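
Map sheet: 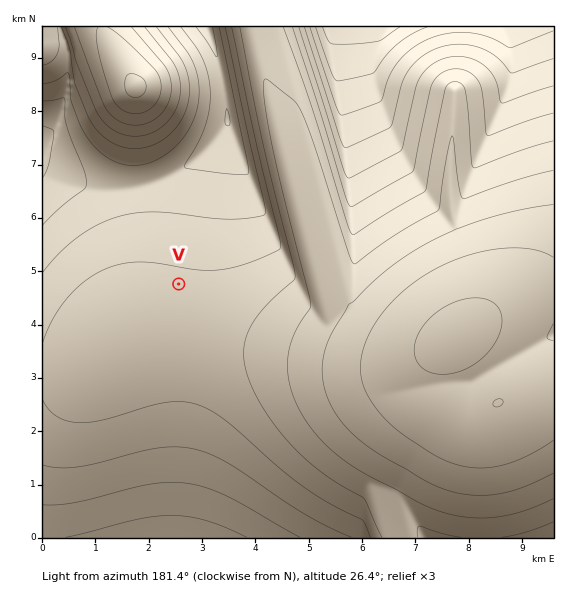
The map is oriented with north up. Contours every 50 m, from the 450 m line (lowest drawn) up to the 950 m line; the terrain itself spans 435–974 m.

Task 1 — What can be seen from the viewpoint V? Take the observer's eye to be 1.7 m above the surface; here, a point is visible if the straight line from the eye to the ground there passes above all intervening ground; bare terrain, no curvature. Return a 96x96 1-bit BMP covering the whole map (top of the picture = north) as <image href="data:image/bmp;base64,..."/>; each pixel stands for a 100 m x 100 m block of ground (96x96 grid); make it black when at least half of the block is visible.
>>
<image width="96" height="96" href="data:image/bmp;base64,Qk2+BAAAAAAAAD4AAAAoAAAAYAAAAGAAAAABAAEAAAAAAIAEAAATCwAAEwsAAAIAAAAAAAAA////AAAAAAD/////////+B//////////////+D//////////////+H//////////////+H//////////////+P//////////////+P//////////////+f//////////////+f/AAH//////////+/4AAAf///////////gAAAH//////////+AAAAD//////////wAAAAD/////////+AAAAAD/////////4AAAAAD/////////gAAAAAD////////+AAAAAAD////////4AAAAAAD////////wAAAAAAD////////AAAAAAAD///////+AAAAAAAD///////8AAAAAAAD///////4AAAAAAAD///////wAAAAAAAD///////gAAAAAAAD///////AAAAAAAAD//////+AAAAAAAAD//////8AAAAAAAAD//////4AAAAAAAAD//////wAAAAAAAAD//////gAAAAAAAAD//////gAAAAAAAAD//////AAAAAAAAAD/////+AAAAAAAAAD/////8AAAAAAAAAD/////8AAAAAAAAAD/////4AAAAAAAAAD/////wAAAAAAAAAD/////wAAAAAAAAAD/////gAAAAAAAAAD/////gAAAAAAAAAD/////AAAAAAAAAAD/////AAAAAAAAAAD////+AAAAAAAAAAD////+AAAAAAAAAAD////8AAAAAAAAAAD////8AAAAAAAAAAD////8AAAAAAAAAAD////8AAAAAAAAAAD////+AAAAAAAAAAD////+AAAAAAAAAAD/////AAAAAAAAAAD/////gAAAAAAAAAD/////wAAAAAAAAAD/////4AAAAAAAAAD/////+AAAAAAAAAD//////AAAAAAAAAD//////gAAAAAAAAD//////gAAAAAAAAD//////wAAAAAAAAD//////4AAAAAAAAD//////4AAAAAAAAD//////4AAAAAAAAD//////4AAAAAAAAD//////wAAAAAAAAD//////wAAAAAAAAD/4P///gAAAAAAAAD+AAf//gAAAAAAAAD8AAD//gAAAAAAAAD8AAA//AAAAAAAAAD4AAAf/AAAAAAAAADwAAAH+AAAAAAAAADwAAAD+AAAAAAAAADgAAAB+AAAAAAAAABgAAAA8AAAAAAAAABgAAAAcAAAAAAAAAAgAAAAYAAAAAAAAAAAAAAAIAAAAAAAAAAAAAAAAAAAAAAAAAAAAAAAAAAAAAAAAAAAAAAAAAAAgAAAAAAAAAAAAAAAwAAAAAAAAAAAAAAB8AAAAAAAAAAAAAAB+AAAAAAAAAAAAAAB/AAAAAAAAAAAAAAB/AAAAAAAAAAAAAAB/AAAAAAAAAAAAAAD/AAAAAAAAAAAAAAD/AAAAAAAAAAAAAAD/AAAAAAAAAAAAAAD/AAAAAAAAAAAAAAD/AAAAAAAAAAAAAAH/gAAAAAAAAAAAAAH/gAAAAAAAAAAAAAH/wAAAAAAAAAAAAAH/4AAAAAAAAAAAAAH/8AAAAA="/>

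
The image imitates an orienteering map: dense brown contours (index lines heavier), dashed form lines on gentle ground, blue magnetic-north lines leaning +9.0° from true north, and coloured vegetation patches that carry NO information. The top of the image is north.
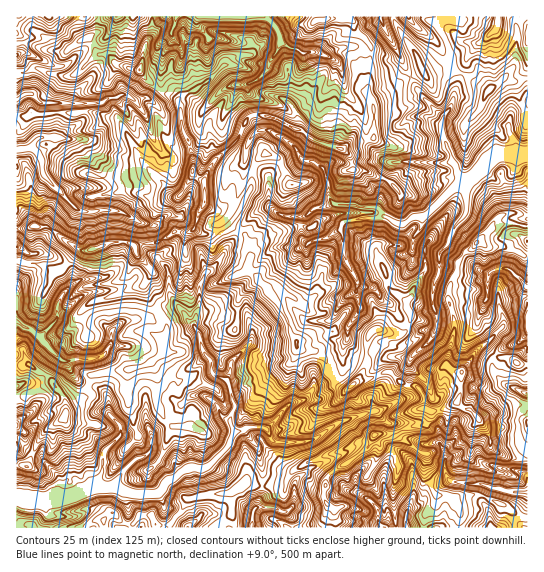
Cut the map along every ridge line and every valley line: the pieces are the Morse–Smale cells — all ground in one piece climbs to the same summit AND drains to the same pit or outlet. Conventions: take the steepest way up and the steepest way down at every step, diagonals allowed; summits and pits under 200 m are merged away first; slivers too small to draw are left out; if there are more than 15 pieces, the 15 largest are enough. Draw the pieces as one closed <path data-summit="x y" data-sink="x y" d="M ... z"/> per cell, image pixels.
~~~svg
<path data-summit="205 202" data-sink="527 154" d="M527 16l-177 0-1 3 4 3 2 8 16 16-3 17 0 32 5 11 0 32-20 3-12 8-22-6-17-12-7-2-18-10-23-4-7 4-12 24-13 10-14 17-4 9 0 26-7 10 0 6-4 8 13 6 16-6 8-5 15 11 6 16-3 20 9 6 23 29 8 15 9 26 8 4 9 0 7 4 4 4 3 11 6 9 9-9 0-23 5-10 0-11 12-16-4-16 2-10 4 3 11 1 10 13 9 5 13 18 16 7 13 1 3-6-2-15 8 1 9-3-4-10 1-12 8-16 0-8 7-9 7-5 23-24 19-2 15 3z"/><path data-summit="205 202" data-sink="17 498" d="M230 224l-8 5-16 6-11-6-9 4-12-1-17 11-15 1-7 3 1 7 16 17-8 14 0 4 23 36-3 26-11 10-11 6-49 8-9 20-14 8-3 3-2 9-24 20-13 30-2 2-10-1 1 62 201 0 14-14-1-20 4-5 10-6 9 2 9 0 0-15-6-24 12-8-2-9 24-26 15-4 9-12 16-7 2-3-5-7-3-11-4-4-7-4-9 0-8-4-9-26-8-15-23-29-9-6 3-20-6-16z"/><path data-summit="205 202" data-sink="31 147" d="M151 16l-135 1 1 212 13-1 4-3 13 2 30 21 12 3 20-8 16-2 10 6 22-4 17-11 12 1 9-6 2-12 7-10 0-23-12-11 1-12-4-17-6-12-4-28-6-6-15-7-18-18 4-22 8-15z"/><path data-summit="205 202" data-sink="201 17" d="M326 16l-174 1 0 17-8 15-4 22 18 18 19 10 4 12 2 19 6 12 3 11 0 18 5 6 7 4 9-19 22-19 12-24 7-4 23 4 18 10 7 2 17 12 22 6 12-8 20-3 0-32-5-11 0-32 3-17-16-16-4-10-20-3-4 2z"/><path data-summit="205 202" data-sink="17 322" d="M125 241l-16 2-20 8-11 0-17 20-4 1-18-8-23-2 0 87 8 4 3 9 4 5 21 14 13 20 1 8 4-6 14-8 9-20 49-8 11-6 11-10 3-26-23-36 0-4 8-14-16-17-1-8z"/><path data-summit="462 373" data-sink="527 493" d="M486 345l-4 0-9 9-2 7-10 10-1 24-6 9-15 7-8 0-6 13-11 1-16 6-1 2 6 7 14 9 6-5 15-1 6 7 1 24 6 7 32 3 26 8 18 0 1-98-23-10-9-9-4-8 3-13z"/><path data-summit="462 373" data-sink="17 498" d="M390 372l-33 9-10 8-4 0-10-10-18 8-9 12-15 4-24 26 2 9-12 8 6 24 0 15 22 3 2-9 5-8 18-10 45-16 10 4 3-2 7-12 19-2 20-8 11-1 4-6 2-7-7-4-1-13-6-7-11-2z"/><path data-summit="462 373" data-sink="527 154" d="M358 284l-2 10 4 16-12 16 0 11-5 10 0 23-8 8 0 3 8 8 4 0 10-8 33-9 16 13 11 2 7 10 0 10 5 4 10 0 15-7 6-9 1-22-10-4-4-4 8-34-3-21-16 3 1 13-3 6-13-1-16-7-13-18-9-5-10-13-11-1z"/><path data-summit="205 202" data-sink="527 318" d="M513 223l-19 2-23 24-7 5-7 9 0 8-8 16-1 12 5 10 25 0 5-5 1 7 5 11 24 23-12 4-5 6 2 2 13 2 7 5 9 0 1-137z"/><path data-summit="205 202" data-sink="407 527" d="M418 451l-8 9-8-7-8 3-9 11-2 13-1-3-19-9-7 9 2 16-11-2-17-18-5 9-1 17 11 11 1 17 122 1 2-17-4-8-7-7-11 0-3-2-11-24 3-16z"/><path data-summit="205 202" data-sink="527 493" d="M438 443l-15 1-6 6 10 4-3 16 11 24 3 2 11 0 7 7 4 8-1 17 69-1-1-35-18 0-26-8-32-3-6-7 0-20z"/><path data-summit="205 202" data-sink="251 526" d="M323 463l-13 5-14 13-1 20-3 6-6 5-20-5-9 1 4-11 2-11-18-3-14 11 1 20-13 13 107 1 9-18-11-11 1-17 6-9z"/><path data-summit="205 202" data-sink="17 426" d="M53 383l-37 16 1 66 9 2 2-2 13-30 24-20 0-14z"/><path data-summit="462 373" data-sink="527 318" d="M483 304l-5 5-23-1-3 2 3 21-8 34 10 7 4 0 3-3 9-15 9-9 4 0 9 10 6-6 12-4-24-23-5-11z"/><path data-summit="462 373" data-sink="407 527" d="M397 432l-22 3-9 14-31 20-3 5 15 17 4 1 6-1-1-14 7-9 19 9 1 3 2-13 9-11 8-3 8 7 7-10-14-10z"/>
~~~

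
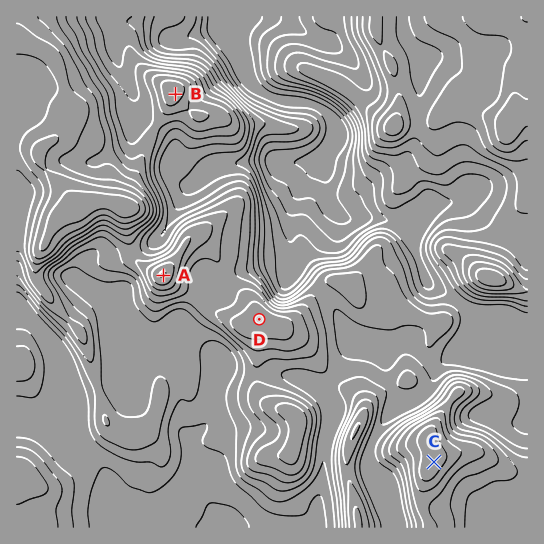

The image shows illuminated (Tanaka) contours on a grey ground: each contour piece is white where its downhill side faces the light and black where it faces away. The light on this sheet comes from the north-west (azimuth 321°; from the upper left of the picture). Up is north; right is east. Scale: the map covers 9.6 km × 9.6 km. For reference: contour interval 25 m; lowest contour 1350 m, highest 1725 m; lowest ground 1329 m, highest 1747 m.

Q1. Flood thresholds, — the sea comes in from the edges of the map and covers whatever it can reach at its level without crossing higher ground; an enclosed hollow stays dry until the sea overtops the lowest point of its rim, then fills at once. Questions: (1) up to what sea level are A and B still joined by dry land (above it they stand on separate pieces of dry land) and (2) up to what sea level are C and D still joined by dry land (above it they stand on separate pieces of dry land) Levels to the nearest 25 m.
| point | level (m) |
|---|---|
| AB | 1575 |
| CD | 1550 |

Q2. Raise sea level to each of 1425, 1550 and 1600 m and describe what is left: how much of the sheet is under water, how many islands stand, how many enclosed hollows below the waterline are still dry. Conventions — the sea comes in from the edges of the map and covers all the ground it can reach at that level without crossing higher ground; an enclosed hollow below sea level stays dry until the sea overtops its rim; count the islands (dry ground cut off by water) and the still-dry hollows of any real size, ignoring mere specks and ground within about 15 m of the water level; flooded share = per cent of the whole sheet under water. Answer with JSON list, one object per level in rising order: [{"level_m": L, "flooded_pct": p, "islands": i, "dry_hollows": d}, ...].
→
[{"level_m": 1425, "flooded_pct": 9, "islands": 0, "dry_hollows": 0}, {"level_m": 1550, "flooded_pct": 57, "islands": 1, "dry_hollows": 0}, {"level_m": 1600, "flooded_pct": 80, "islands": 4, "dry_hollows": 0}]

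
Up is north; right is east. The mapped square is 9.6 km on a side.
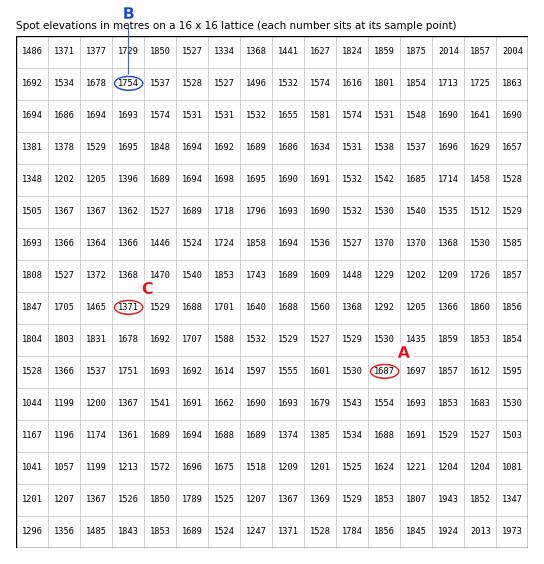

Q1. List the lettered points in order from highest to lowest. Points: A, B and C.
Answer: B A C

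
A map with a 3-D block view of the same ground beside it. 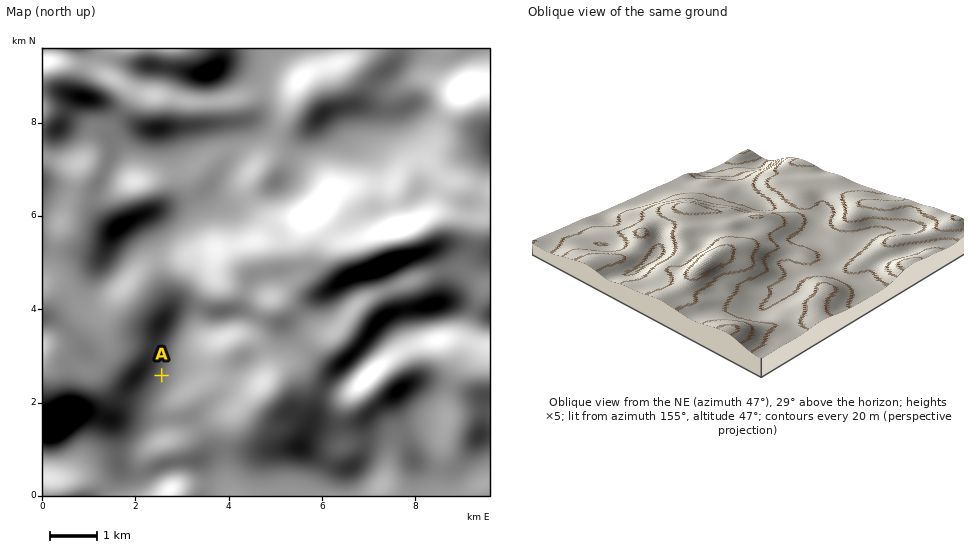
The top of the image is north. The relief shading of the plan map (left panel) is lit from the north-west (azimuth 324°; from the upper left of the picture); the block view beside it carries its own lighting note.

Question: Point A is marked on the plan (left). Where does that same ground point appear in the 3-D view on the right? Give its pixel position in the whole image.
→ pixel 752 193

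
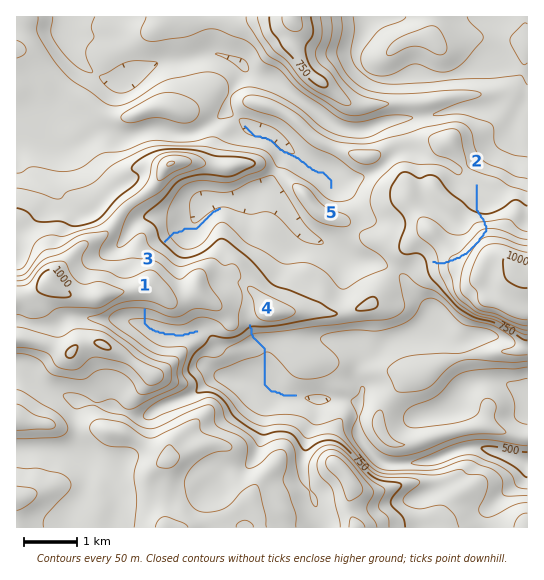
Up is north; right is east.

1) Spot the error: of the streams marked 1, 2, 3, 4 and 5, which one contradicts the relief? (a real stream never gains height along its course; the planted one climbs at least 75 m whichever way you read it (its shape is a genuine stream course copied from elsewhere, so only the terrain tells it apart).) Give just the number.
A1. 2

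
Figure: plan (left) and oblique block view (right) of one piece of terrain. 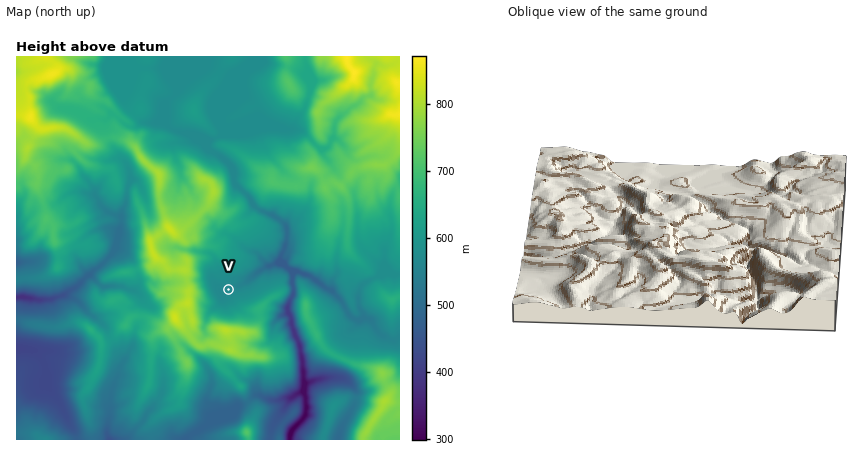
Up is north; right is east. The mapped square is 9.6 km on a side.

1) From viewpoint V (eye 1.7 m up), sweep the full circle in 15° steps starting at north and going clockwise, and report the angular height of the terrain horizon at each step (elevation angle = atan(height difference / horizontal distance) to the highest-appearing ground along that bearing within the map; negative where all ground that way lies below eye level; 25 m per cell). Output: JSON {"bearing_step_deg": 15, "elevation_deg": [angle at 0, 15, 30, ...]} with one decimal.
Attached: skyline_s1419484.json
{"bearing_step_deg": 15, "elevation_deg": [3.9, 3.2, 2.8, 2.8, 2.3, 1.4, 2.3, 5.0, 6.5, 6.1, 9.7, 12.3, 13.7, 13.1, 8.4, 11.0, 12.4, 13.8, 14.1, 11.7, 11.3, 7.3, 6.9, 5.6]}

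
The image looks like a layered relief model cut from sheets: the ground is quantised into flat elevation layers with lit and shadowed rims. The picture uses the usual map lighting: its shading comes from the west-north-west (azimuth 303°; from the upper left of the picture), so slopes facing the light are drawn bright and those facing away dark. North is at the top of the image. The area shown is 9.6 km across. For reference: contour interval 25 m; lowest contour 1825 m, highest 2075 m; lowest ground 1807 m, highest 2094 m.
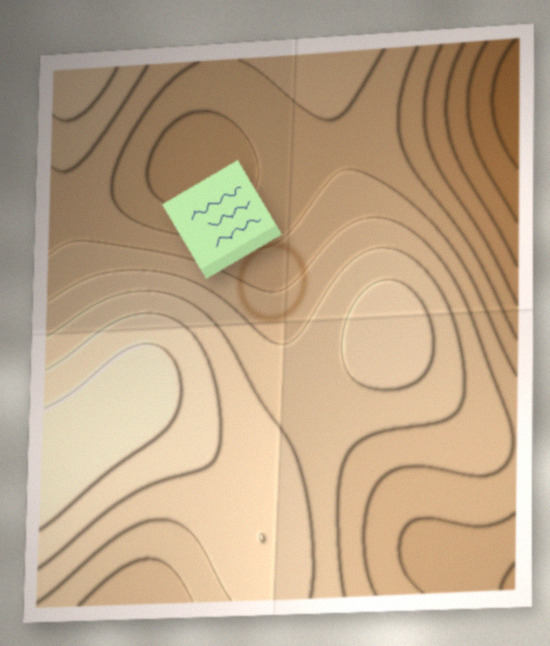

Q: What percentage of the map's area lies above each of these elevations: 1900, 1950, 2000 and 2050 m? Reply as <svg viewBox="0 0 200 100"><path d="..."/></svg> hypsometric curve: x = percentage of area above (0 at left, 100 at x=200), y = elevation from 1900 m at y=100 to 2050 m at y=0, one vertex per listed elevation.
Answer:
<svg viewBox="0 0 200 100"><path d="M187 100l-43-33-59-34-62-33"/></svg>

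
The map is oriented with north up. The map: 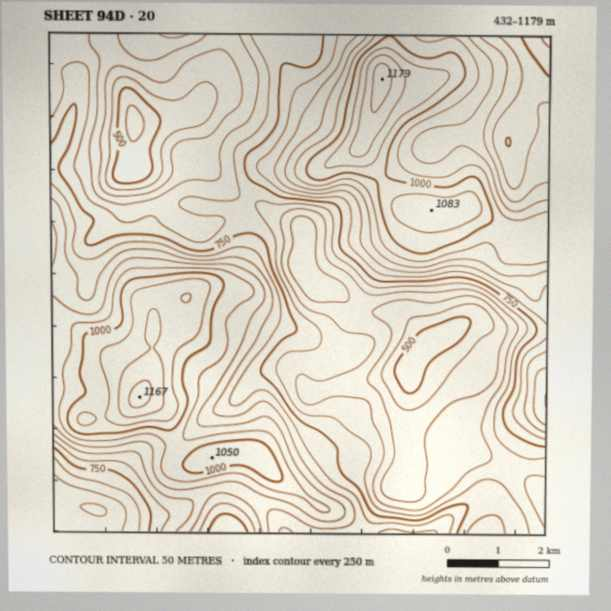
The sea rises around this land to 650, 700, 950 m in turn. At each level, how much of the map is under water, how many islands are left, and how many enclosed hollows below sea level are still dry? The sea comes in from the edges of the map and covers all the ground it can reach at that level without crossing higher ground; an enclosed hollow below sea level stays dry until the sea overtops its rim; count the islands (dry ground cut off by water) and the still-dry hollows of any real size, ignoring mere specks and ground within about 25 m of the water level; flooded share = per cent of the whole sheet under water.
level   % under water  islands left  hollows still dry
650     10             0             1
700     34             0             0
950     77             1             0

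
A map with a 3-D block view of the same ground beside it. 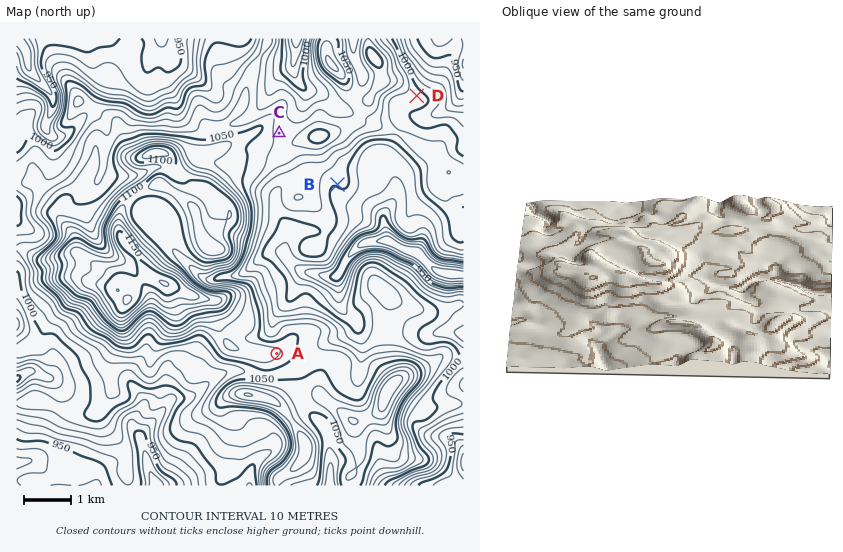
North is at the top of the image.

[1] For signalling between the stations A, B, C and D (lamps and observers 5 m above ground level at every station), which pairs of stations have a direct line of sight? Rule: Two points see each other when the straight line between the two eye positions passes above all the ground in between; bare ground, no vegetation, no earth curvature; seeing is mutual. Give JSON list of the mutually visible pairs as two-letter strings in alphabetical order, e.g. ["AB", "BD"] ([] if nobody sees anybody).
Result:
["AB", "AC", "AD"]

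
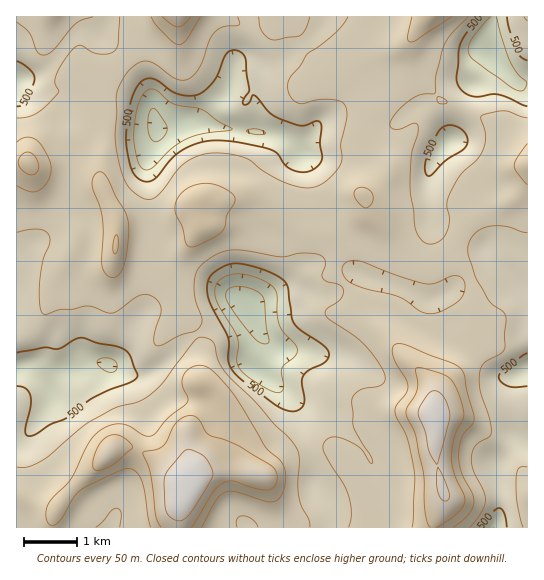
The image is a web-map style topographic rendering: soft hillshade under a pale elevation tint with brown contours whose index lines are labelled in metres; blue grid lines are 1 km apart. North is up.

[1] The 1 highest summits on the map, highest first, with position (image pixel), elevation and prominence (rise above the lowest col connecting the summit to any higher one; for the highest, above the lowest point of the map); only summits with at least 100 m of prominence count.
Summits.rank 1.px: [189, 482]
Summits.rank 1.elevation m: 727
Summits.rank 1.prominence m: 343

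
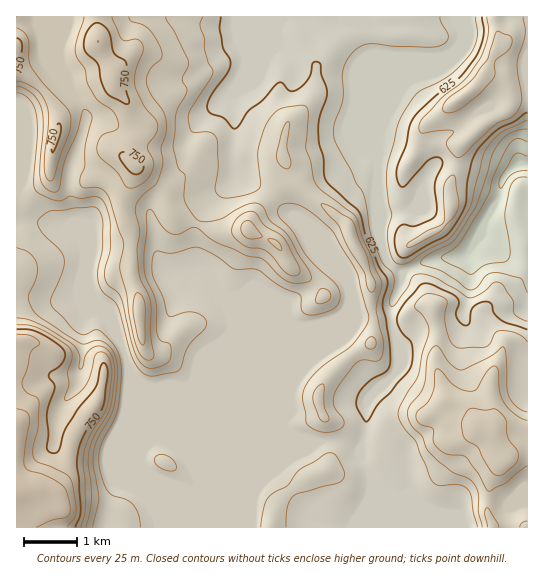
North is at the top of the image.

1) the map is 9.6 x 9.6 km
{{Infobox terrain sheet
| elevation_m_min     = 510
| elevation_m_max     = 825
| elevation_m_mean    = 660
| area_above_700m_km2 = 17.6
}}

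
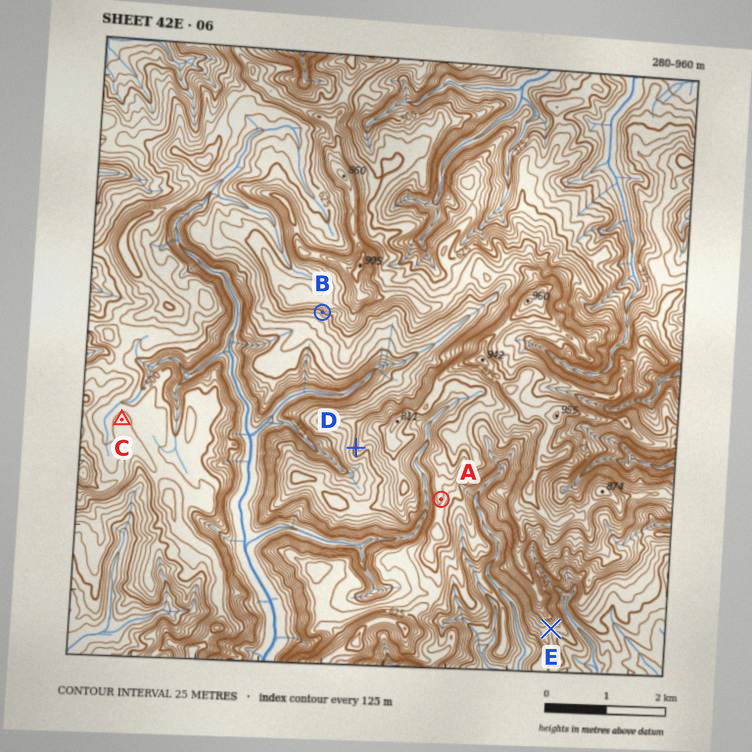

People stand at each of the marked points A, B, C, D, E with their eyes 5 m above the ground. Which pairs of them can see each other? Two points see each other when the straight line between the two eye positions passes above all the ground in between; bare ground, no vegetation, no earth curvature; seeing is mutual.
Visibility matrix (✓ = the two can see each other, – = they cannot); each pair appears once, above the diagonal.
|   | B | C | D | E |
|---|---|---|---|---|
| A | – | – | – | – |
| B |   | ✓ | ✓ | – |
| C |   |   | ✓ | – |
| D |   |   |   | – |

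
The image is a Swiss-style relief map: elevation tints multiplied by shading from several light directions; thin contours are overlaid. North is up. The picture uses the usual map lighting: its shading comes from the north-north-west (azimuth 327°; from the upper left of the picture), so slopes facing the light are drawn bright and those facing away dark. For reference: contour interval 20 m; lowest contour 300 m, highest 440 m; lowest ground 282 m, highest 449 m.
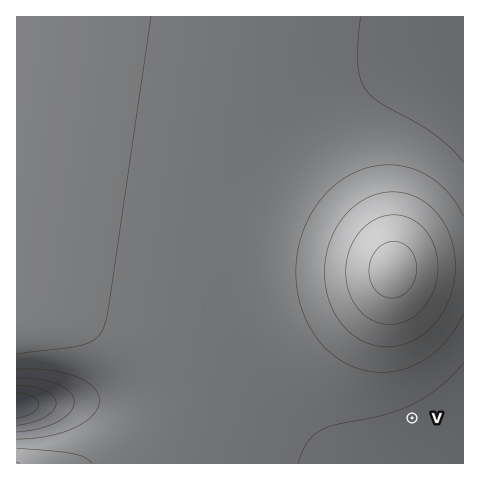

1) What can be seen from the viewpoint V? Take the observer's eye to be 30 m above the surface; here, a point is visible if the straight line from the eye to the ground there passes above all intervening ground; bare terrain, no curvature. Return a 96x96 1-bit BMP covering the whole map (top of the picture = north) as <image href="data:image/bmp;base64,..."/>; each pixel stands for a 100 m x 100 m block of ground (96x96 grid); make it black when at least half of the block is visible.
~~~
<image width="96" height="96" href="data:image/bmp;base64,Qk2+BAAAAAAAAD4AAAAoAAAAYAAAAGAAAAABAAEAAAAAAIAEAAATCwAAEwsAAAIAAAAAAAAA////AAAAAAD///////////////////////////////////////////////////////////////8AB/////////////8AAB////////////8AAAf///////////8AAAH///////////8AAAD///////////8AAAB///////////8AAAA///////////8AAAAf//////////8AAAAf//////////8AAAAf//////////8AAAAf//////////8AAAAf//////////8AAAAf//////////8AAAA///////////8AAAD///////////8AAAH///////////8AAB/////////////8f////////////////////////////////////////////////////////j//////////////+A//////////////4Af/////////////wAP/////////////AAP////////////+AAH////////////8AAD////////////4AAB////////////wAAA////////////gAAAf//7////////AAAAP//j///////+AAAAH//D///////8AAAAB/8D///////4AAAAAfgD///////4AAAAAAAD///////wAAAAAAAD///////gAAAAAAAD///////AAAAAAAAD//////+AAAAAAAAD//////8AAAAAAAAD//////8AAAAAAAAD//////4AAAAAAAAD//////wAAAAAAAAD//////gAAAAAAAAD//////AAAAAAAAAD/////+AAAAAAAAAD/////+AAAAAAAAAD/////8AAAAAAAAAD/////4AAAAAAAAAD/////wAAAAAAAAAD/////gAAAAAAAAAD/////gAAAAAAAAAD/////AAAAAAAAAAD////+AAAAAAAAAAD////8AAAAAAAAAAD////4AAAAAAAAAAD////wAAAAAAAAAAD////wAAAAAAAAAAD////gAAAAAAAAAAD////AAAAAAAAAAAD///+AAAAAAAAAAAD///8AAAAAAAAAAAD///4AAAAAAAAAAAD///4AAAAAAAAAAAD///wAAAAAAAAAAAD///gAAAAAAAAAAAD///AAAAAAAAAAAAD//+AAAAAAAAAAAAD//8AAAAAAAAAAAAD//8AAAAAAAAAAAAD//4AAAAAAAAAAAAD//wAAAAAAAAAAAAD//gAAAAAAAAAAAAD//AAAAAAAAAAAAAD/+AAAAAAAAAAAAAD/+AAAAAAAAAAAAAD/8AAAAAAAAAAAAAD/4AAAAAAAAAAAAAD/wAAAAAAAAAAAAAD/gAAAAAAAAAAAAAD/AAAAAAAAAAAAAAD/AAAAAAAAAAAAAAD+AAAAAAAAAAAAAAD8AAAAAAAAAAAAAAD4AAAAAAAAAAAAAADwAAAAAAAAAAAAAADgAAAAAAAAAAAAAADgAAAAAAAAAAAAAADAAAAAAAAAAAAAAACAAAAAAAAAAAAAAAAAAAAAAAAAAAAAAAAAAAAAAAAAAAAAAAA="/>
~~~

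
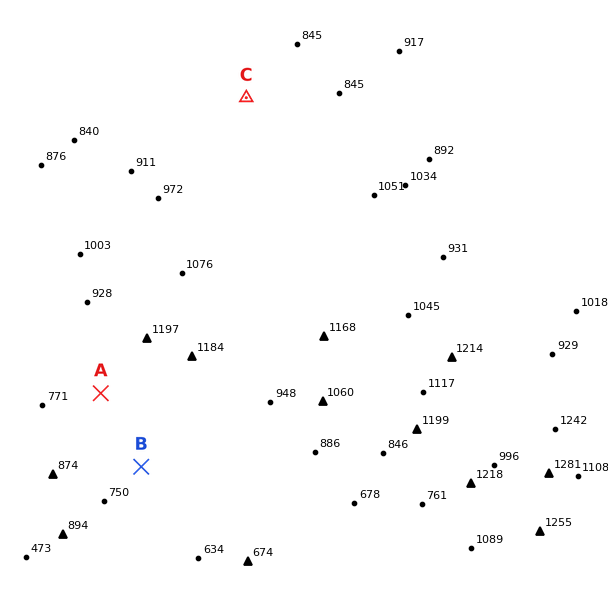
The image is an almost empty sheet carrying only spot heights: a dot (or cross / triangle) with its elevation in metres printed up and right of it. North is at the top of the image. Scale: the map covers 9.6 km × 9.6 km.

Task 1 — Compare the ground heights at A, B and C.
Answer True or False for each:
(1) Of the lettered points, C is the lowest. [False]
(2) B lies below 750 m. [True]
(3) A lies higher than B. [True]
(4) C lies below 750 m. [False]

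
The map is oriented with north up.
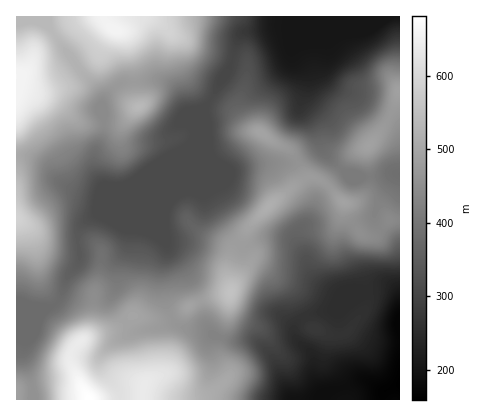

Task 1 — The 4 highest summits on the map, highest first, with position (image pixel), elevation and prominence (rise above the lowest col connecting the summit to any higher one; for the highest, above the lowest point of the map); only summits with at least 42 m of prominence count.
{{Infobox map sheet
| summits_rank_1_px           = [114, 30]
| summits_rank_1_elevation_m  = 659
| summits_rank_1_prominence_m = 120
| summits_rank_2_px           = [230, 292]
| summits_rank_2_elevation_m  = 557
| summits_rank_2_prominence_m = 90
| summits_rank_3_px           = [138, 106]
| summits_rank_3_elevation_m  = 538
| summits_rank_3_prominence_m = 60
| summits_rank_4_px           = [370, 146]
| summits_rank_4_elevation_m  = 490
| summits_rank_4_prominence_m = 76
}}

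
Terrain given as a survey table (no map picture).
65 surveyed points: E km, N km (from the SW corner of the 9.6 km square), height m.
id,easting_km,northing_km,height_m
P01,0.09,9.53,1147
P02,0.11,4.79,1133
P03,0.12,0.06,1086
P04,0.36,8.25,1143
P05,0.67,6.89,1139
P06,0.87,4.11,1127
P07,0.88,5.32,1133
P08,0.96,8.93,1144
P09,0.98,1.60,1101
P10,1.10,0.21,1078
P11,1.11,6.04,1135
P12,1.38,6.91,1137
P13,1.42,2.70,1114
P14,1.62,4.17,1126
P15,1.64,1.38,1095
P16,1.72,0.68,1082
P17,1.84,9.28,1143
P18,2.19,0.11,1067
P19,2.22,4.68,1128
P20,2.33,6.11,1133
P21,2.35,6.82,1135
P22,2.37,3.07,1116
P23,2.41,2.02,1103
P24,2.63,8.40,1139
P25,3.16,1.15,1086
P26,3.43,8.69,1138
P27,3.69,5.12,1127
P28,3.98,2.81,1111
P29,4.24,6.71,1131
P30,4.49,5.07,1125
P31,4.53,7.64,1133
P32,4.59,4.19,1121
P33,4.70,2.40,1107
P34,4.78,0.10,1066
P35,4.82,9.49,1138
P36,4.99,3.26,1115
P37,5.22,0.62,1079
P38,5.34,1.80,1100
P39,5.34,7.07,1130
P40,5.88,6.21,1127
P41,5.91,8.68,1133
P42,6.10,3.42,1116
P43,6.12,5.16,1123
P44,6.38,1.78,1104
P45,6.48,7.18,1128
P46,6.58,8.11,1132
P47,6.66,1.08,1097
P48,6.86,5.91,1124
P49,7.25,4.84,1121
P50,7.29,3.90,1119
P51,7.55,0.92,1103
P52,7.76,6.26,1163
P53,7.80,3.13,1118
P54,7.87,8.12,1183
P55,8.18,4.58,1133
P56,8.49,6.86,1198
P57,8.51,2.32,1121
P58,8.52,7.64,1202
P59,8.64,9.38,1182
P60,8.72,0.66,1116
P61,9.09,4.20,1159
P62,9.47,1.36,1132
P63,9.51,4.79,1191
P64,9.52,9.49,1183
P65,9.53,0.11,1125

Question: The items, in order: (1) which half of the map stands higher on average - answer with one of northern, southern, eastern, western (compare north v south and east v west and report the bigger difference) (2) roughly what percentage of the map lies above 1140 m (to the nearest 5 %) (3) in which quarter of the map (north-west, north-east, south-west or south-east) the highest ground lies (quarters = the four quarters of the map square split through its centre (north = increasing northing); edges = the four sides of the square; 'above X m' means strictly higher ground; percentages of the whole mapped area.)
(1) Taken as a whole, the northern half is higher than the southern.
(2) About 20 % of the map lies above 1140 m.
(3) The highest ground is in the north-east quarter.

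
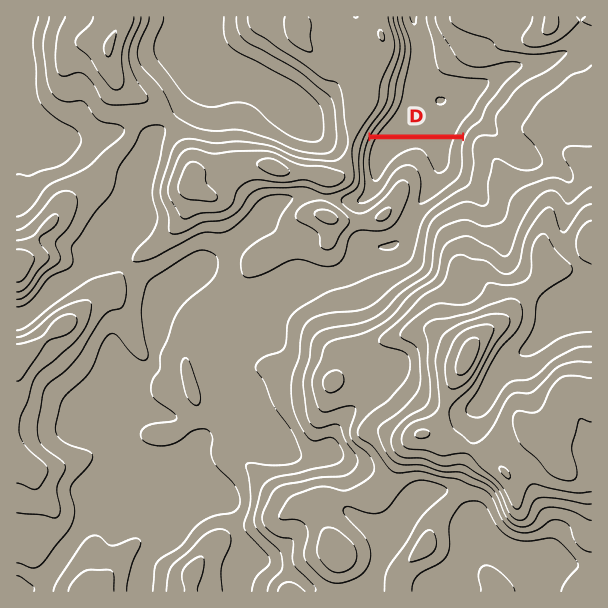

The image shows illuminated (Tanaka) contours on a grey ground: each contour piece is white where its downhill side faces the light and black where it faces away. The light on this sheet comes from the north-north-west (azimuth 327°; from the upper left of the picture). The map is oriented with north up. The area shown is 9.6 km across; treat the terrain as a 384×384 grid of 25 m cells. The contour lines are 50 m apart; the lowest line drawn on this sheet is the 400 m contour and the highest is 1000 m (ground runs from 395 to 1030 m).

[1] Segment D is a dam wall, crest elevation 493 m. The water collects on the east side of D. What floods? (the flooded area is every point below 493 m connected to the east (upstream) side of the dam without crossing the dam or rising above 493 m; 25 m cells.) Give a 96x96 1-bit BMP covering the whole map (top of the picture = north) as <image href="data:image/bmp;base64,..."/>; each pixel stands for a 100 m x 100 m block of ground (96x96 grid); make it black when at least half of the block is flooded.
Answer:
<image width="96" height="96" href="data:image/bmp;base64,Qk2+BAAAAAAAAD4AAAAoAAAAYAAAAGAAAAABAAEAAAAAAIAEAAATCwAAEwsAAAIAAAAAAAAA////AAAAAAAAAAAAAAAAAAAAAAAAAAAAAAAAAAAAAAAAAAAAAAAAAAAAAAAAAAAAAAAAAAAAAAAAAAAAAAAAAAAAAAAAAAAAAAAAAAAAAAAAAAAAAAAAAAAAAAAAAAAAAAAAAAAAAAAAAAAAAAAAAAAAAAAAAAAAAAAAAAAAAAAAAAAAAAAAAAAAAAAAAAAAAAAAAAAAAAAAAAAAAAAAAAAAAAAAAAAAAAAAAAAAAAAAAAAAAAAAAAAAAAAAAAAAAAAAAAAAAAAAAAAAAAAAAAAAAAAAAAAAAAAAAAAAAAAAAAAAAAAAAAAAAAAAAAAAAAAAAAAAAAAAAAAAAAAAAAAAAAAAAAAAAAAAAAAAAAAAAAAAAAAAAAAAAAAAAAAAAAAAAAAAAAAAAAAAAAAAAAAAAAAAAAAAAAAAAAAAAAAAAAAAAAAAAAAAAAAAAAAAAAAAAAAAAAAAAAAAAAAAAAAAAAAAAAAAAAAAAAAAAAAAAAAAAAAAAAAAAAAAAAAAAAAAAAAAAAAAAAAAAAAAAAAAAAAAAAAAAAAAAAAAAAAAAAAAAAAAAAAAAAAAAAAAAAAAAAAAAAAAAAAAAAAAAAAAAAAAAAAAAAAAAAAAAAAAAAAAAAAAAAAAAAAAAAAAAAAAAAAAAAAAAAAAAAAAAAAAAAAAAAAAAAAAAAAAAAAAAAAAAAAAAAAAAAAAAAAAAAAAAAAAAAAAAAAAAAAAAAAAAAAAAAAAAAAAAAAAAAAAAAAAAAAAAAAAAAAAAAAAAAAAAAAAAAAAAAAAAAAAAAAAAAAAAAAAAAAAAAAAAAAAAAAAAAAAAAAAAAAAAAAAAAAAAAAAAAAAAAAAAAAAAAAAAAAAAAAAAAAAAAAAAAAAAAAAAAAAAAAAAAAAAAAAAAAAAAAAAAAAAAAAAAAAAAAAAAAAAAAAAAAAAAAAAAAAAAAAAAAAAAAAAAAAAAAAAAAAAAAAAAAAAAAAAAAAAAAAAAAAAAAAAAAAAAAAAAAAAAAAAAAAAAAAAAAAAAAAAAAAAAAAAAAAAAAAAAAAAAAAAAAAAAAAAAAAIAAAAAAAAAAAAAAAMAwAAAAAAAAAAAAAOA4AAAAAAAAAAAAAPA+AAAAAAAAAAAAAPA/AAAAAAAAAAAAAPh/AAAAAAAAAAAAAP//AAAAAAAAAAAAAP//AAAAAAAAAAAAAP//AAAAAAAAAAAAAH//AAAAAAAAAAAAAH//AAAAAAAAAAAAAAAAAAAAAAAAAAAAAAAAAAAAAAAAAAAAAAAAAAAAAAAAAAAAAAAAAAAAAAAAAAAAAAAAAAAAAAAAAAAAAAAAAAAAAAAAAAAAAAAAAAAAAAAAAAAAAAAAAAAAAAAAAAAAAAAAAAAAAAAAAAAAAAAAAAAAAAAAAAAAAAAAAAAAAAAAAAAAAAAAAAAAAAAAAAAAAAAAAAAAAAAAAAAAAAAAAAAAAAAAAAAAAAAAAAAAAAAAAAAAAAAAAAAAAAAAAAAAAAAAAAAAAAAAAAAAAAAAAAAAAAAAAAAAAAAAAAAAAAAAAAAAAAAAAAAA="/>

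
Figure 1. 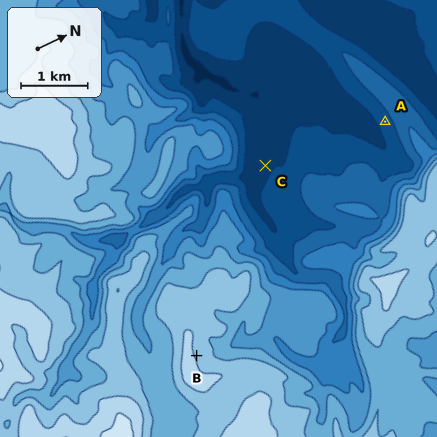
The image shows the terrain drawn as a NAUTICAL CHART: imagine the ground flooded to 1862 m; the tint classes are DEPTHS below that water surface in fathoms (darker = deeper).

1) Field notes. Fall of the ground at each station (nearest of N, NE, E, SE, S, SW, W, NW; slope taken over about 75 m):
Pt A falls S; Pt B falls N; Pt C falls SW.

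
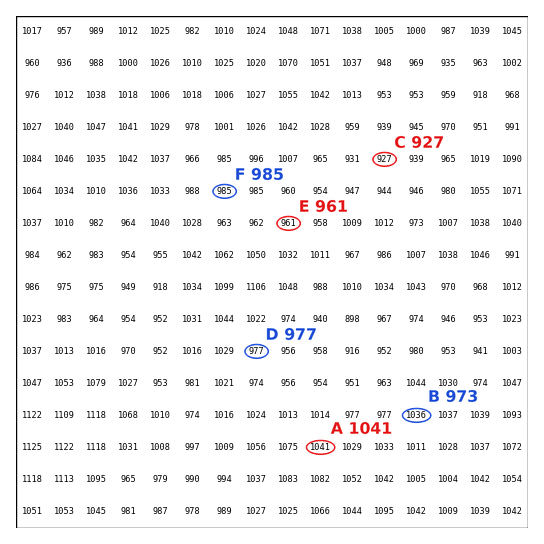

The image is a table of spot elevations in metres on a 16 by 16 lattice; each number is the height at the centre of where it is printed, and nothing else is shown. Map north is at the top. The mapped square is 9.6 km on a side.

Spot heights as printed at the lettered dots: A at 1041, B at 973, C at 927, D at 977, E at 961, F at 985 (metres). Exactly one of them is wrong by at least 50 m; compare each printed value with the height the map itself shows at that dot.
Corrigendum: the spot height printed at B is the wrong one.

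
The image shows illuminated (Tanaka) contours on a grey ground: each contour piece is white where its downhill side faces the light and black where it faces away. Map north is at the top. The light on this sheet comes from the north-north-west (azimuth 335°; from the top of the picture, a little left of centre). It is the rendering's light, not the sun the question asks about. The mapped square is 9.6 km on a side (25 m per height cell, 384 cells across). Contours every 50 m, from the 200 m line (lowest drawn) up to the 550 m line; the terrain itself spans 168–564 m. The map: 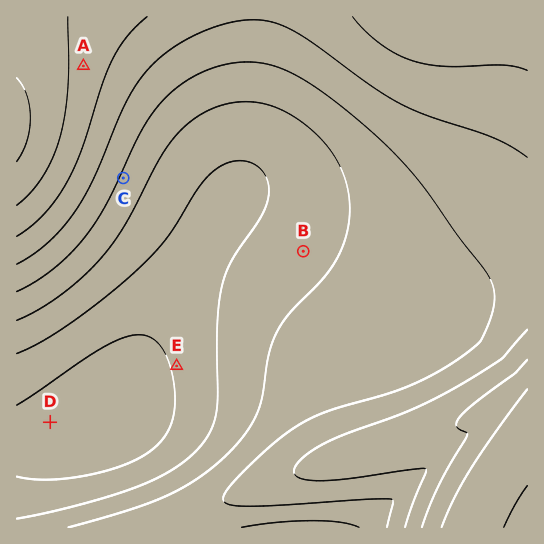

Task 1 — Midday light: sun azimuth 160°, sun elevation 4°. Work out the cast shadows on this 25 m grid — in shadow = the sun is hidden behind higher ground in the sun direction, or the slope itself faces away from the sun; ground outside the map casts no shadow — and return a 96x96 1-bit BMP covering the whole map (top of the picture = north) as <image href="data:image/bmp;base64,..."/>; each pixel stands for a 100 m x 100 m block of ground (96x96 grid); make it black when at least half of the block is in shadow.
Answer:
<image width="96" height="96" href="data:image/bmp;base64,Qk2+BAAAAAAAAD4AAAAoAAAAYAAAAGAAAAABAAEAAAAAAIAEAAATCwAAEwsAAAIAAAAAAAAA////AAAAAAD///wAAAAAAAf/AAD///+AAAAAAAf/gAD////gAAAAAAf/gAD////4AAAAAAf/wAD/////AAAAAAP/wAD/////wAAAAAP/4AD/////8AAAAAH/8AD//////AAAAAD/8AD//////4AAAAD/+AD//////+AAAAB/+AD///////gAAAA//AD///////4AAAAf/AB////////AAAAP/gA////////4AAAH/wAf////////AAAD/wAH////////8AAB/4AH/////////wAAf8AB//////////AAP+AA//////////4AH/AAf//////////gD/AAP//////////8A/gAD///////////gfwAAf//////////+f4AAD////////////8AAAf/+AD///////8AAAAAAAAf//////8AAAAAAAAD//////8AAAAAAAAA//////8AAAAAAAAAf/////8AAAAAAAAAH/////8AAAAAAAAAB/////8AAAAAAAAAAf////8AAAAAAAAAAH////8AAAAAAAAAAD////8AAAAAAAAAAA////8AAAAAAAAAAAP///8AAAAAAAAAAAD///8AAAAAAAAAAAA///8AAAAAAAAAAAAP//8AAAAAAAAAAAAD//8AAAAAAAAAAAAA//4AAAAAAAAAAAAAP/wAAAAAAAAAAAAAH/gAAAAAAAAAAAAAD/AAAAAAAAAAAAAAA+AAAAAAAAAAAAAAAcAAAAAAAAAAAAAAAAAAAAAAAAAAAAAAAAAAAAAAAAAAAAAAAAAAAAAAAAAAAAAAAAAAAAAAAAAAAAAAAAAAAAAAAAAAAAAAAAAAAAAAAAAAAAAAAAAAAAAAAAAAAAAAAAAAAAAAAAAAAAAAAAAAAAAAAAAAAAAAAAAAAAAAAAAAAAAAAAAAAAAAAAAAAAAAAAAAAAAAAAAAAAAAAAAAAAAAAAAAAAAAAAAAAAAAAAAAAAAAAAAAAAAAAAAAAAAAAAAAAAAAAAAAAAAAAAAAAAAAAAAAAAAAAAAAAAAAAAAAAAAAAAAAAAAAAAAAAAAAAAAAAAAAAAAAAAAAAAAAAAAAAAAAAAAAAAAAAAAAAAAAAAAAAAAAAAAAAAAAAAAAAAAAAAAAAAAAAAAAAAAAAAAAAAAAAAAAAAAAAAAAAAAAAAAAAAAAAAAAAAAAAAAAAAAAAAAAAAAAAAAAAAAAAAAAAAAAAAAAAAAAAAAAAAAAAAAAAAAAAAAAAAAAAAAAAAAAAAAAAAAAAAAAAAAAAAAAAAAAAAAAAAAAAAAAAAAAAAAAAAAAAAAAAAAAAAAAAAAAAAAAAAAAAAAAAAAAAAAAAAAAAAAAAAAAAAAAAAAAAAAAAAAAAAAAAAAAAAAAAAAAAAAAAAAAAAAAAAAAAAAAAAAAAAAAAAAAAAAAAAAAAAAAAAAAAAAAAAAAAAAAAAAAAAAAAAAAAAAAAAAAAAAAAAAAAAAAAAAAAAAAAAAAAAAAAAAAAAAAAAAAAAAAAAAAAAAAAAAAAAAAAAAAAAAAAAAAAAAAAAA="/>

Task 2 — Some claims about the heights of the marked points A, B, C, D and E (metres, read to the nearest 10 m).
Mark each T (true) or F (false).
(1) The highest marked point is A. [T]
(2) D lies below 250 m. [T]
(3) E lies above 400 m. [F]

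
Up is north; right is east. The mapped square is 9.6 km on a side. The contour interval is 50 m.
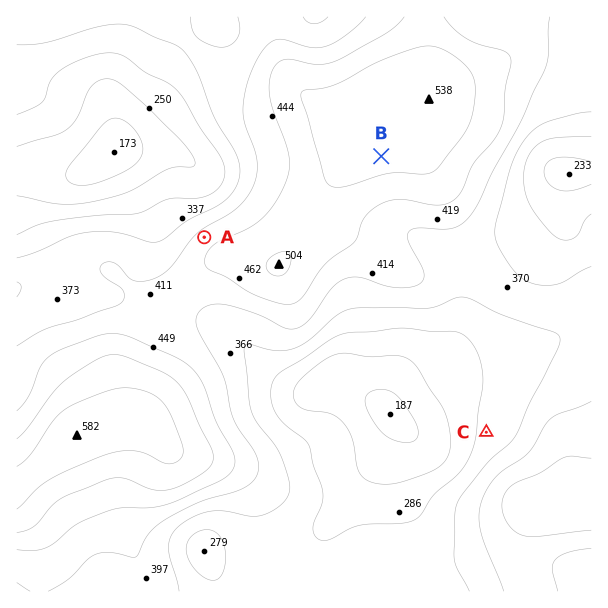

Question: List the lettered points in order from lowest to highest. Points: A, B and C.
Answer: C A B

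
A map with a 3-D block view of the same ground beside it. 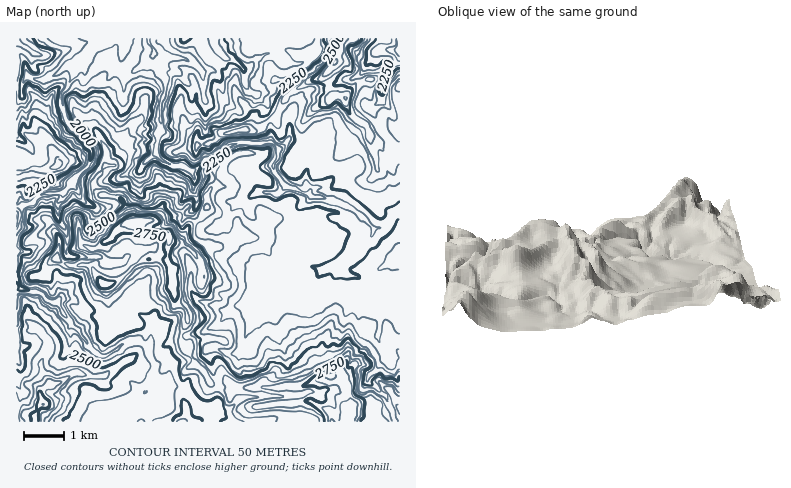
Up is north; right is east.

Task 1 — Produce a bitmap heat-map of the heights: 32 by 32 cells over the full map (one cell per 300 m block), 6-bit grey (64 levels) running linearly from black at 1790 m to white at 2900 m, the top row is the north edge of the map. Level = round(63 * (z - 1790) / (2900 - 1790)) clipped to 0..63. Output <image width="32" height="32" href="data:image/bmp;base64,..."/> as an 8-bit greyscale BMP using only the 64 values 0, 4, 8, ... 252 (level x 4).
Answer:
<image width="32" height="32" href="data:image/bmp;base64,Qk02CAAAAAAAADYEAAAoAAAAIAAAACAAAAABAAgAAAAAAAAEAAATCwAAEwsAAAABAAAAAAAAAAAAAAEBAQACAgIAAwMDAAQEBAAFBQUABgYGAAcHBwAICAgACQkJAAoKCgALCwsADAwMAA0NDQAODg4ADw8PABAQEAAREREAEhISABMTEwAUFBQAFRUVABYWFgAXFxcAGBgYABkZGQAaGhoAGxsbABwcHAAdHR0AHh4eAB8fHwAgICAAISEhACIiIgAjIyMAJCQkACUlJQAmJiYAJycnACgoKAApKSkAKioqACsrKwAsLCwALS0tAC4uLgAvLy8AMDAwADExMQAyMjIAMzMzADQ0NAA1NTUANjY2ADc3NwA4ODgAOTk5ADo6OgA7OzsAPDw8AD09PQA+Pj4APz8/AEBAQABBQUEAQkJCAENDQwBEREQARUVFAEZGRgBHR0cASEhIAElJSQBKSkoAS0tLAExMTABNTU0ATk5OAE9PTwBQUFAAUVFRAFJSUgBTU1MAVFRUAFVVVQBWVlYAV1dXAFhYWABZWVkAWlpaAFtbWwBcXFwAXV1dAF5eXgBfX18AYGBgAGFhYQBiYmIAY2NjAGRkZABlZWUAZmZmAGdnZwBoaGgAaWlpAGpqagBra2sAbGxsAG1tbQBubm4Ab29vAHBwcABxcXEAcnJyAHNzcwB0dHQAdXV1AHZ2dgB3d3cAeHh4AHl5eQB6enoAe3t7AHx8fAB9fX0Afn5+AH9/fwCAgIAAgYGBAIKCggCDg4MAhISEAIWFhQCGhoYAh4eHAIiIiACJiYkAioqKAIuLiwCMjIwAjY2NAI6OjgCPj48AkJCQAJGRkQCSkpIAk5OTAJSUlACVlZUAlpaWAJeXlwCYmJgAmZmZAJqamgCbm5sAnJycAJ2dnQCenp4An5+fAKCgoAChoaEAoqKiAKOjowCkpKQApaWlAKampgCnp6cAqKioAKmpqQCqqqoAq6urAKysrACtra0Arq6uAK+vrwCwsLAAsbGxALKysgCzs7MAtLS0ALW1tQC2trYAt7e3ALi4uAC5ubkAurq6ALu7uwC8vLwAvb29AL6+vgC/v78AwMDAAMHBwQDCwsIAw8PDAMTExADFxcUAxsbGAMfHxwDIyMgAycnJAMrKygDLy8sAzMzMAM3NzQDOzs4Az8/PANDQ0ADR0dEA0tLSANPT0wDU1NQA1dXVANbW1gDX19cA2NjYANnZ2QDa2toA29vbANzc3ADd3d0A3t7eAN/f3wDg4OAA4eHhAOLi4gDj4+MA5OTkAOXl5QDm5uYA5+fnAOjo6ADp6ekA6urqAOvr6wDs7OwA7e3tAO7u7gDv7+8A8PDwAPHx8QDy8vIA8/PzAPT09AD19fUA9vb2APf39wD4+PgA+fn5APr6+gD7+/sA/Pz8AP39/QD+/v4A////AMzYyLCgmJSUlJCUlJikpJycpLC8vLzAwMDU7Pjo0NDEwNDcwKiclJSQkJCQkJygnJystMTM0NDQ2Nzk9OzUzMS0yNTArKCcnJiUlJSQmJyorLi8wMTI0NDQ1ODszLy4wKy8zMi4rKyonJiYkJCcpLC0uLC0xMDEzNjo7OjEnKykoLC0rLSwqKSkoJyUmKC4uKiojJCcrKSsuMzg4MigiIScrLSkoJyQkJignJScqLignIx8fIiUkJysrLTItJR8fJyosKiUjJCglJCQlKC0uJyUlHx4gISEkJygoKyUgHh8oKysnIiEnKiooJyYoLS0mJCMgHR4eHyEiJCQjIB4dHScqKCMfJSgqKiooJygtMikiIB8cHB0dHh4gIR4dHR0cJSciHiQnKSsqKSkpLjMwJyIfHRwbHBwcHB0eHBwcHBsgIB4fIygsLywpKiwzNisoJSEeHBscHBwbHBwcGxsbGx0kJyUlKTI3MywqLTU2Ky4oJCAcGxwcGxsbGxsbGxsbHygqKSosMzIyMi4uNTYtLygiHhwcHBsbGhoaGhobHR0bISkuKi0vLzEyNDQ3My4uJCAeHRwcGxsbGhoZGhscHhgdIiooMTM1MzIzNDczLycjIiAfHh0bGxsbGxoZGhsdFx4hJiUwLTQ2Njc2ODIpIiEhISAfHRsbHBwbGhoYGRsUHCEfJiwmKzY6OjgxKCYiHx8hHh4dHBwcGxoaGRgZGhMaHRkiJB4iKjEwMCsjHiMiHh4dHh0cGxsaGhgXGhoZFBIUEhYYHyQmIx4iJB0aHiEdHBsbGhsZFhYWGBobGxsaGhUSDxUhIR4aFxsbGREZIR8dGxkYFRYWGBobHB4dHB4eHhsTEx4dGBIOFRUQCxIfHh0cGxYYGhobGxwdICAfHx8gIx4VFR8dFQsOCgkNEBseHBwaFBscGx0cHBwgIiEeHR8gHBQPHRkWEAcPFBgYExUbHBsVFxwcHB0eHiIiIRoeHxsTDBUbFxUQCAoRGBsdGRYWFRUYHBwcHR4gJSMiGhwbFQsSGRcTFBAICBEVFhoeISEeHBsdHRwdHyMlIiMWGRcPDRYWEw4PEQgIEBAPEBUYGxsdHB4iIB8kJSEhIg8UFAsQERIPCgsPCgcPDQsMEhYXFhsfHiMpKSoiHh0iDRANCwoKCwsICQ0LBQ0LCg0QFRETFx4gIigrKyQhGyQLCAYHBQUHBwYGCAYDCAkICw8REBQXGB0lKykmIyQdHw0MCQUCAgQFBQUDAgMFBgYKDA0OExUUFhsnLioiHB0ZDxEPCQQCAwQEBAMBAgQFCgoJDhISExQVFRssKyEYFxURDgkGBQQCAgMDAwIFCQoLCAwRExMTFBQVGCUsJxwXFA="/>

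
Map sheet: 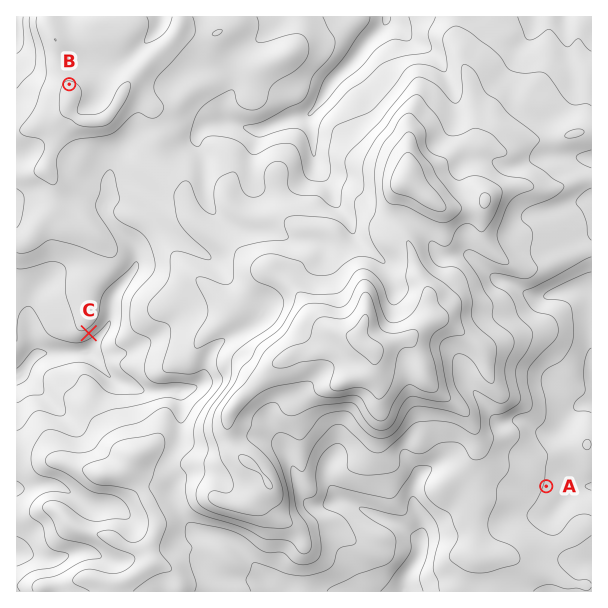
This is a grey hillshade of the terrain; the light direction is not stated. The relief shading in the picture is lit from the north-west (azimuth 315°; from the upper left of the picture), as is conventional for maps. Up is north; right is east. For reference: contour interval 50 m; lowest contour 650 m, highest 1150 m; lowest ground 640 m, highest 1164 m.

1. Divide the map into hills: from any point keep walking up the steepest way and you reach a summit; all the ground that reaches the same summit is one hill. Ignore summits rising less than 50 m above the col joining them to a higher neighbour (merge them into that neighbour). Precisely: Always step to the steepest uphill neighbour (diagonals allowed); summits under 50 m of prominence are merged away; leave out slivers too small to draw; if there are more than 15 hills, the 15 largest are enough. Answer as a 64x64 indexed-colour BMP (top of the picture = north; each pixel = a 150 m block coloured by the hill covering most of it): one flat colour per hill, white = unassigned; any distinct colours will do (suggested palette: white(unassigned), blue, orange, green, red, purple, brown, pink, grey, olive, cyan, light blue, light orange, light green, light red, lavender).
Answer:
<image width="64" height="64" href="data:image/bmp;base64,Qk12CAAAAAAAAHYAAAAoAAAAQAAAAEAAAAABAAQAAAAAAAAIAAATCwAAEwsAABAAAAAAAAAA////ALR3HwAOf/8ALKAsACgn1gC9Z5QAS1aMAMJ34wB/f38AIr28AM++FwDox64AeLv/AIrfmACWmP8A1bDFAEREREREREREREREREREERERERERERERERERERERERERREREREREREREREREERERERERERERERERERERERERERFERERERERERERERBEREREREREREREREREREREREREREURERERERERERERBERERERERERERERERERERERERERERREREREREREREREQRERERERERERERERERERERERERERFERERERERERERERBEREREREREREREREREREREREREREURERERERERERERBERERERERERERERERERERERERERERREREREREREREQRERERERERERERERERERERERERERERFEREREREREREQREREREREREREREREREREREREREREREURERERERERERBERERERERERERERERERERERERERERERRERERERERERBERERERERERERERERERERERERERERERFEREREREREREEREREREREREREREREREREREREREREREUREREREREREQRERERERERERERERERERERERERERERERRERERERERERBERERERERERERERERERERERERERERERFEREREREREREEREREREREREREREREREREREREREREREUREREREREREQRERERERERERERERERERERERERERERERREREREREREREERERERERERERERERERERERERERERERFEREREREREREQREREREREREREREREREREREREREREREURERERERERERBERERERERERERERERERERERERERERERREREREREREREERERERERERERERERERERERERERERERFEREREREREREQREREREREREREREREREREREREREREREURERERERERERBERERERERERERERERERERERERERERERRERERERERBERERERERERERERERERERERERERERERERFEREREREERERERERERERERERERERERERERERERERERERREREREERERERERERERERERERERERERERERERERERERFEREREERERERERERERERERERERERERERERERERERERERERFEEREREREREREREREREREREREREREREREREREREREREREREREREREREREREREREREREREREREREREREREREREREREREREREREREREREREREREREREREREREREREREzERERERERERERERERERERERERERERERERERERERERETERERERERERERERERERERERERERERERERERERERERERMREREREREREREREREREREREREREREREREREREREREREzERERERERERERERERERERERERERERERERERERERERETMREREREREREREREREREREREREREREREREREREiIiISMzERERERERERERERERERERERERERERERERERIiIiIiIzMxERERERERERERERERERERERERERERERERIiIiIiIjMzERERERERERERERERERERERERERERERESIiIiIiIiMzMxERERERERERERERERERERERERERESISIiIiIiIiIzMzERERERERERERERERERERERERERESIiIiIiIiIiIjMzMRERERERERERERERERERERERERERIiIiIiIiIiIiMzMxERERERERERERERERERERERERERIiIiIiIiIiIiIzMzMRERERERERERERERERERERERESIiIiIiIiIiIiIjMzMzERERERERERERERERERERESIiIiIiIiIiIiIiIiMzMzMzMRERERERERERERERESIiIiIiIiIiIiIiIiIiIzMzMzMxERERERERERERERERIiIiIiIiIiIiIiIiIiIjMzMzMzEREREREREREREREREiIiIiIiIiIiIiIiIiIiMzMzMzMREREREREREREREREiIiIiIiIiIiIiIiIiIiIzMzMzMzEREREREREREREREiIiIiIiIiIiIiIiIiIiIjMzMzMzMREzMRERERERERESIiIiIiIiIiIiIiIiIhERMzMzMzMzMzMzMRERERERERIiIiIiIiIiIiIiIiIiEREzMzMzMzMzMzMzEREREREREiIiIiIiIiIiIiIiIiERETMzMzMzMzMzMzMxERERERESIiIiIiIiIiIiIiIiIRERMzMzMzMzMzMzMzMxERERERIiIiIiIiIiIiIiIiIhEREzMzMzMzMzMzMzMzEREREREiIiIiIiIiIiIiIiIiIRETMzMzMzMzMzMzMzMRERERERIiIiIiIiIiIiIiIiIiERMzMzMzMzMzMzMzMzEREREREiIiIiIiIiIiIiIiIiIhEzMzMzMzMzMzMzMzMRERERERIiIiIiIiIiIiIiIiIiETMzMzMzMzMzMzMzMxERERERESIiIiIiIiIiIiIiIiIRMzMzMzMzMzMzMzMzEREREREREiIiIiIiIiIiIiIiIhEzMzMzMzMzMzMzMzMxERERERERIiIiIiIiIiIiIiIiETMzMzMzMzMzMzMzMzMRERERERESIiIiIiIiIiIiIiERMzMzMzMzMzMzMzMzMzERERERERIiIiIiIiIiIiIiIREzMzMzMzMzMzMzMzMzMxERERERESIiIiIiIiIiIiIhETMzMzMzMzMzMzMzMzMzMREREREREiIiIiIiIiIiIiER"/>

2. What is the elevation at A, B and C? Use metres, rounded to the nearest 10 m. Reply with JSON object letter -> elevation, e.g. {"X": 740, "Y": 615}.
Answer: {"A": 750, "B": 900, "C": 730}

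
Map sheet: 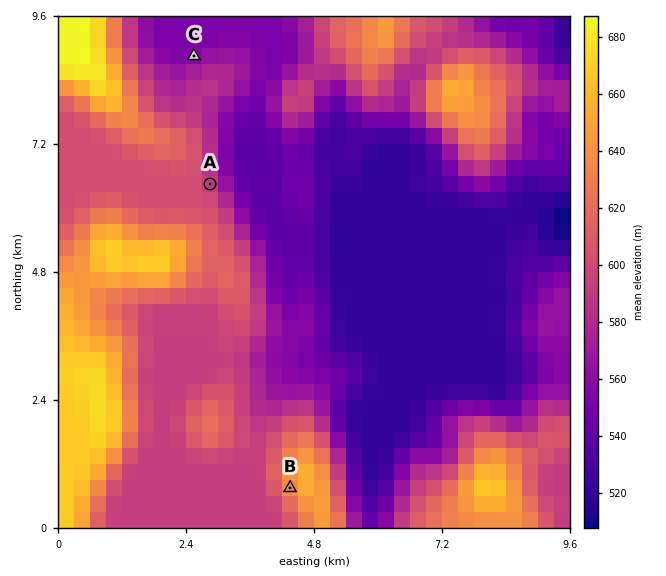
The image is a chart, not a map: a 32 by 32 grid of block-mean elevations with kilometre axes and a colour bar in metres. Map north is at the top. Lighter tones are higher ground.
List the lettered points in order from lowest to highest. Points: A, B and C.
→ C A B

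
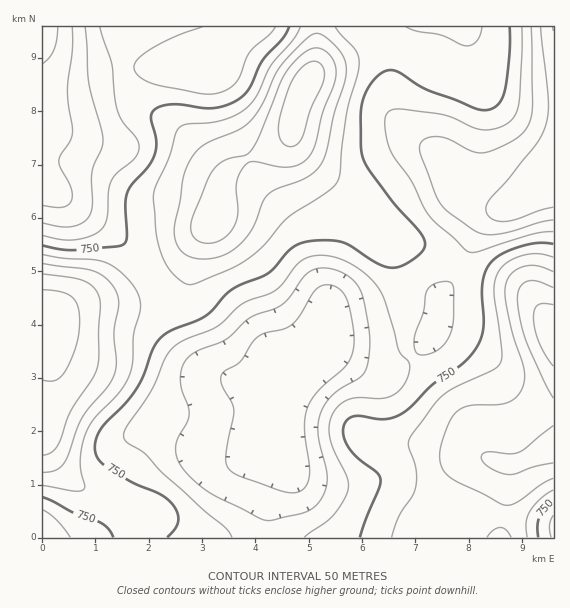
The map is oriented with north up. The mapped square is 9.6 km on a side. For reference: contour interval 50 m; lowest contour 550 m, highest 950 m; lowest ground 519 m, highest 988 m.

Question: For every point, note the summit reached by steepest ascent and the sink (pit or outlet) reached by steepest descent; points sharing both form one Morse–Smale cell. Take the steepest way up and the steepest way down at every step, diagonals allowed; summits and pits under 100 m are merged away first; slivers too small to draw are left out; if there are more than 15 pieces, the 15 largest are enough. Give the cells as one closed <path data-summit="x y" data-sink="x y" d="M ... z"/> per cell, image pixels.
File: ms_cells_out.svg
<path data-summit="553 333" data-sink="320 353" d="M464 263l-23 33-2 25-5 15-17 17-22 17-11 4-13-1-34-19-13-4-25 21-9 22-11 43 3 33-9 20-4 16 0 33 232-1 0-12 8-41 0-19 14-3 31-14 0-123-23-29-10-9z"/><path data-summit="43 324" data-sink="320 353" d="M159 305l-68 0-22 5-27 13 0 29 9 24-1 36-5 23 2 13 10 16 20 21 52 24 5 4 2 25 132 0 2-39 12-30 0-13-3-7 2-20 13-48 11-16-29 0-35 17-5 0-41-19-15-14-17-28z"/><path data-summit="307 84" data-sink="43 27" d="M316 26l-64 0-15 15-15 22-13 10-34-6-43 0-53 6-16-3-12-7-9-8 0 132 17 7 67 50 24 32 7 13 3 16 17-6 9-8 5-30 6-16 18-28 4-26 7-18 11-10 39-17 14-13 9-36 16-32z"/><path data-summit="43 324" data-sink="553 27" d="M553 26l-188 1 16 21 6 15 3 41 5 13 18 20 29 22 11 18-16 1-29 12-24 19-20 12-7 7 2 2 22 13 38 2 25 8 19 10 18-39 6-7 28-14 17-12 22-8z"/><path data-summit="307 84" data-sink="320 353" d="M291 131l-4 7-11 8-39 17-11 10-7 18-4 26-18 28-6 16-5 30-9 8-18 6 4 16 17 28 15 14 41 19 5 0 35-17 23 1 9-3 14-11 5-12 3-48 3-11 14-38 10-15-26-23-20-28-17-29z"/><path data-summit="307 84" data-sink="553 27" d="M364 26l-47 1-2 38-16 32-8 30 2 17 8 17 30 44 25 22 52-37 29-12 14-2-9-17-29-22-18-20-5-13-3-41-6-15z"/><path data-summit="43 324" data-sink="320 353" d="M357 229l-10 14-14 38-3 11-1 39-6 18 14 5 34 19 13 1 11-4 13-9 26-25 5-15 2-25 17-23 4-10-18-10-25-8-38-2z"/><path data-summit="43 324" data-sink="43 27" d="M45 187l-3 1 0 133 27-11 22-5 68 0-2-16-14-24-12-16-14-12-32-22-26-21z"/><path data-summit="553 333" data-sink="43 27" d="M251 26l-208 0-1 27 13 13 8 4 16 3 53-6 43 0 34 6 13-10 15-22z"/><path data-summit="553 333" data-sink="553 27" d="M553 183l-8 2-13 6-17 12-28 14-6 7-18 37 2 4 56 22 10 9 22 29z"/><path data-summit="43 324" data-sink="553 27" d="M45 430l-3 1 0 106 93 1-1-25-5-4-24-12-24-10-10-8-20-23-6-16z"/><path data-summit="553 333" data-sink="553 527" d="M553 449l-30 13-14 3 0 19-8 41 0 13 53-1z"/><path data-summit="43 324" data-sink="43 27" d="M43 353l-1 76 3 1 5-18 1-36z"/>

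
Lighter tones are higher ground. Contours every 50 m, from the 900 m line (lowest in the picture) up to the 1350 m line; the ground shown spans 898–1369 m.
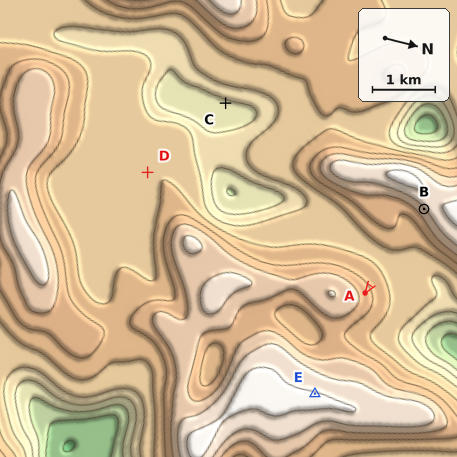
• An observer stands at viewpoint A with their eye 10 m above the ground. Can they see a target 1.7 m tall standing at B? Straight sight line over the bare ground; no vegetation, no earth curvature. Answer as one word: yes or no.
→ yes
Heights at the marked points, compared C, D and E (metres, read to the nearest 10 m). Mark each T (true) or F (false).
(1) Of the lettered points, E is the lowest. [F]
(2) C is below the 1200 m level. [T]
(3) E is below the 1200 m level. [F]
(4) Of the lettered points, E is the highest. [T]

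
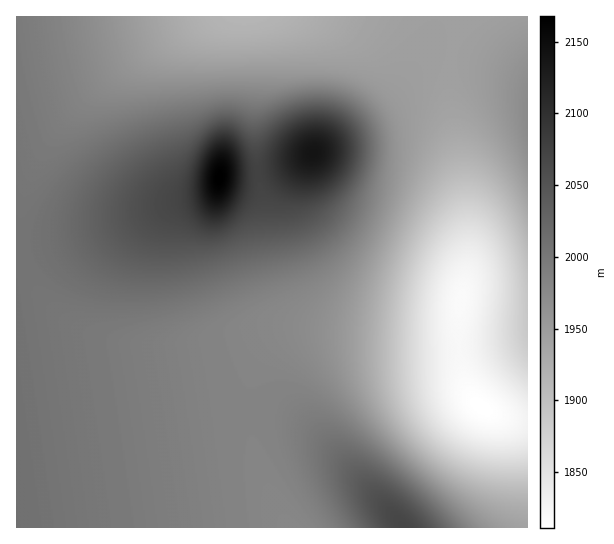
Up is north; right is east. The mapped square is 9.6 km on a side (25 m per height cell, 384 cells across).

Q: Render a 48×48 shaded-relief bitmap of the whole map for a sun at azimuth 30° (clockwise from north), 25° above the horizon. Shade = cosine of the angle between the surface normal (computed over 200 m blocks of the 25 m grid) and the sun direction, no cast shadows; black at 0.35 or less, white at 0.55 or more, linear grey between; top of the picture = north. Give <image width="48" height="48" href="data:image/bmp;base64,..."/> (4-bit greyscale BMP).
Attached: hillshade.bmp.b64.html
<image width="48" height="48" href="data:image/bmp;base64,Qk32BAAAAAAAAHYAAAAoAAAAMAAAADAAAAABAAQAAAAAAIAEAAATCwAAEwsAABAAAAAAAAAAAAAAABEREQAiIiIAMzMzAERERABVVVUAZmZmAHd3dwCIiIgAmZmZAKqqqgC7u7sAzMzMAN3d3QDu7u4A////AGZmZmZmZmZmZmZmZlVUMhABNYrN3cupmGZmZmZmZmZmZmZmZlVUMhESR6ze7cupmGZmZmZmZmZmZmZmZVVEMhI0es7/7cuqmWZmZmZmZmZmZmZmZVVDMiNHnO//7cu6qmZmZmZmZmZmZmZmZVVDMzV5vv//7cy7qmZmZmZmZmZmZmZmVVRENFab3v/+7cy7qmZmZmZmZmZmZmZmVVRERWis7//+3cy7qmZmZmZmZmZmZmZmVVVEVnm97v7t3LuqmWZmZmZmZmZmZmZlVVVVZ4rN3u3cy6qYh2ZmZmZmZmZmZmZlVVVWeJq83czLqpiHZmZmZmZmZmZmZmZlVVVmeJq8zLu6mYdlRGZmZmZmZmZmZmZlVVZneJqru6qZh2VEMmZmZmZmZmZmZmZmVWZniJmqqpmYdlQyIWZmZmZmZmZmZmZmZmZneImZmZmHdlMyEWZmZmZmZmZmZmZmZmZneIiImYiHZUMiEWZmZmZmZmZmZmZmZmZnd3iIiIiHZUMiEWZmZmZmZmZmZmZmZmZmd3eIiIiHZUQyImZmZmZmVVVWZmZmZmZmZ3d4iIiHZlQzImZmZlVVVVVVVVVmZmZmZnd3iIiHdlQzM2ZmVVVVREREVVVVVWZmZmd3iIiHdlRDM2ZlVVRERERERERVVVVVZmZ3eIh3ZlRDM2ZVVUREQzM0RERERFVVVWZnd3d3ZVRDMmVVVERDMzMzMzRERERFVVZnd3d2ZVQzImVVREQzMzMzMzMzMzNERVZmd3dmVUQyIVVVREQzMzMzMzMzMzMzRFVmZ3ZmVEMiEVVVREQzMzMzMiIzIiIjNEVWZmZlVDMhEVVVRERDMzMzIhIjIiIjNEVWZmZVRDIRAFVVVEREQzMzIAEjMiIjNEVWZmZVRDIQAFVVVURERERDEAAjMzMzNFVmZmZVQyIQAFVVVVVERERDAAA0QzMzNFZmZmZVQyEQAGZVVVVVVVVTAAFFVDIRI0VndmZVQyEQAGZmVVVVVVVUAANnZCEAEkVnd2ZVQyERAWZmZmZmZmZkECaZYxAAEkVnd2ZVQyIREWZmZmZmZndlMkm7cxEBJFZ4h2ZVQzIREWZmZmZnd3d2VHvshDIjVniZh3ZVQzIiImZmZmd3d3iHZp39lURWiaqqmHZlRDMiImZmZnd3eIiIeL/9l2eJvM3LqHZlVDMzM2ZmZnd3iIiZib79qYms3v7sqHZlVEMzM2ZmZnd4iImZmr3sqqvO///sqGZlVERERGZmZnd4iImZmrzLqrze///sl2ZlVURERGZmZnd3iImZmqu6qrze//7KhmZlVVRERWZmZnd3iIiZmaqqqau83cuodmZlVVVVVWZmZmd3eIiJmZmZmZmqqqmHZmZlVVVVVWZmZmd3d4iIiZmZmYiIiHdmZmZlVVVVVmZmZmd3d3eIiIiIiIiHd3ZmZmZmVVVWZmZmZmd3d3d3d4iId3d3dmZmZmZmVVZmZmZmZmd3d3d3d3d3d3ZmZmZVVWZmZmZmZmZmZmd3d3d3d3d3ZmZmZVVVVVVmZmZmZg=="/>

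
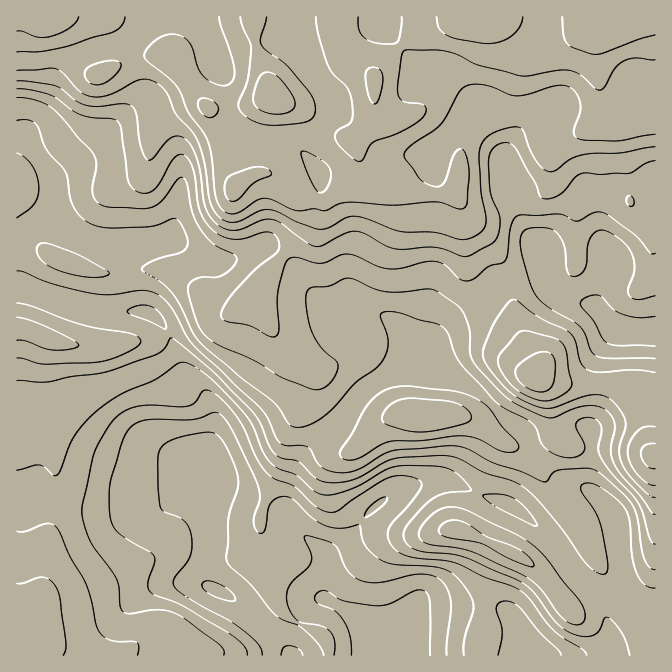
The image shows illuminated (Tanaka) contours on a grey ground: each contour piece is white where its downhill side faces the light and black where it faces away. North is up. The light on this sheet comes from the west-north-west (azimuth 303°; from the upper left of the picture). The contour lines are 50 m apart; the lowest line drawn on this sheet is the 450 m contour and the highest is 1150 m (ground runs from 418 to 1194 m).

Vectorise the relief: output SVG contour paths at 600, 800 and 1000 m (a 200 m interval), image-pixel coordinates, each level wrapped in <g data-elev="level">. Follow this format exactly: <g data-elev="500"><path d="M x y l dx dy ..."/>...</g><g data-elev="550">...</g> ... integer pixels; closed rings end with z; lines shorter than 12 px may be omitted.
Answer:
<g data-elev="600"><path d="M224 655l0-5-6-6-31-24-12-7-16-3-29 4-7-2-3-7-1-17-2-8-26-38-6-14-3-14 1-11 11-50 10-20 11-15 10-7 13-5 16-1 28 2 8-2 6-3 6-10 3-2 7 2 7 4 17 19 8 13 13 30 10 15 8 6 20 8 19 18 10 6 6 1 7-1 40-27 13-7 15-1 14 4 3 5-3 7-30 36-1 10 6 10 7 6 9 3 45 6 30 14 32 11 11 10 26 32 10 8 17 10 6 7"/></g><g data-elev="800"><path d="M348 460l10-2 22-13 10-4 32 0 33-5 20 2 30 14 9 0 3-2 2-3-2-5-15-15-13-19-14-10-21-7-42-5-12 0-10 2-8 4-8 6-8 9-14 26-12 19 1 5z"/><path d="M655 346l-38 0-10-3-5-6-8-16-11-13-3-5 2-3 3-2 12-3 5 2 10 11 10 6 17 4 16-2"/><path d="M17 340l8 1 19 7 10 2 18-1 7-4-6-5-26-13-17-7-13-3"/><path d="M85 277l17 0 7-4-3-3-34-18-25-9-5 0-4 2-1 5 1 5 10 10 14 7z"/><path d="M17 218l17-13 4-8 1-9-2-11-4-10-8-9-8-5"/><path d="M17 120l11 0 9 5 9 23 20 25 4 24 4 10 5 8 8 7 11 4 17 2 37-2 22-8 5 2 8 17 1 6-2 5-7 5-28 9-8 5-1 3 20 13 10 10 9 14 12 26 8 10 41 35 31 24 17 23 5 2 8 0 17-8 14-11 21-25 19-13 7-7 5-10 2-10-1-10-7-16 2-4 5-1 10 0 21 8 18 3 6 3 5 5 8 24 10 13 33 35 34 20 5 7 4 13 9 9 9 4 8 2 7-1 6-2 4-3 1-5-9-19 1-6 5-4 5-1 7 1 5 3 3 7-4 19 2 8 10 17 28 30 5 12 7 25 5 5"/></g><g data-elev="1000"><path d="M655 444l-10 1-3 3-1 5 1 6 4 6 4 3 5 1"/><path d="M538 392l6 0 5-2 3-4 2-6 1-20-3-5-5-3-8 0-9 4-10 7-5 7 1 7 5 6 7 6z"/><path d="M17 70l33-2 7 1 7 5 16 18 14 5 16-3 30-14 10 0 9 4 8 9 10 22 15 16 6 11 6 20 5 35 4 11 7 10 10 4 9-1 19-10 10-2 9 2 20 11 21 7 9-1 18-10 10-2 12 3 33 12 34 1 24 7 9 0 12-6 6-8 1-10-5-25-2-37 5-12 10-8 18-6 5 0 4 1 3 5 6 17 7 12 7 7 6 3 7-2 15-12 10-3 12-2 26 0 35-6"/></g>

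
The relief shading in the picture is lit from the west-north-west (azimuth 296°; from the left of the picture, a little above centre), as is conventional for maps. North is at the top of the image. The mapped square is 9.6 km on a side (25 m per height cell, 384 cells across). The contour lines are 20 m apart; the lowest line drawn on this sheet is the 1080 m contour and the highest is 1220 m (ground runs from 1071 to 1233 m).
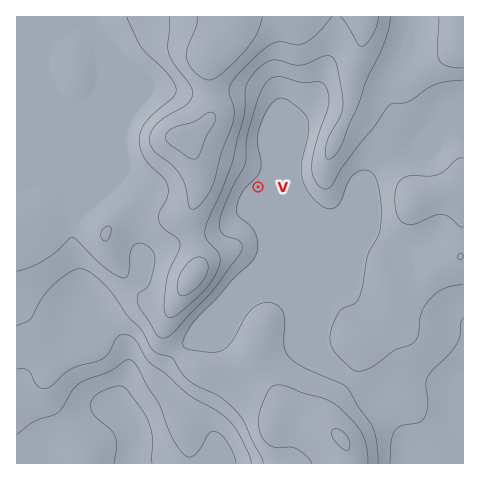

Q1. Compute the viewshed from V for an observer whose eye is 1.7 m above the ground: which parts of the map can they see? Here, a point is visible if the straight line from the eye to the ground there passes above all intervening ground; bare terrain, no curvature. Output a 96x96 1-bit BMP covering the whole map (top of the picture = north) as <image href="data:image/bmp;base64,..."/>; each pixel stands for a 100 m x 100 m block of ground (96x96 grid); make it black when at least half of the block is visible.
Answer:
<image width="96" height="96" href="data:image/bmp;base64,Qk2+BAAAAAAAAD4AAAAoAAAAYAAAAGAAAAABAAEAAAAAAIAEAAATCwAAEwsAAAIAAAAAAAAA////AAAAAAAAAAAAAAAAAAAAAAAAAAAAAAAAAAAAAAAAAAAAAAAAAAAAAAAAAAAAAAAAAAAAAAAAAAAAAAAAAAAAAAAAAAAAAAAAAACAAAAAAAAAAAAAAA/gAAAAAAAAAAAAAH/wAAAAAAAAAAAAAf/wAAAAAAAAAAAGA//gAAAAAAAAAAAHB//gAAAAAAAAAAADj//AAAAAAAAAAAAD//+AAAAAAAAAAAAD//+AAAAAAAAAAAAB//8AAAAAAAAAAAAB//8AAAAAAAAAAAAB//4AAAAAAAAAAAAA//4AAAAAAAAAAAAAf/wAAAAAAAAAAAAAf/wAAAAAAAAAAAAAP/gAAAAAAAAAAAAAH/gAAAAAAAAAAAAAD/AAAAAAAAAAAAAAH/AAAAAAAAAAAABwH+AAAAAAAAAAAAAwH/wAAAAAAAAAAAAwH//wAAAAAAAAAAAwH//4AAAAAAAAAAAwH//8AAAAAAAAAAA4P//8AAAAAAAAAAA+P//8AAAAAAAAAAAfv//8AAAAAAAAAAAf///+AAAAAAAAAAAf///+AAAAAAAAAAAP///+AAAAAAAAAAAP///+AAAAAAAAAAAP///+AAAAAAAAAAAP////AAAAAAAAAAAP////AAAAAAAAAAAP///+AQAAAAAAAAAP///+A4AAAAAAAIAP///+A+AAAAAAAeAP///+A/AAAAAAAfAP///+A/wAAAAAA/gP///+B/4AAAAAAfwP///+A/4AAAAAAf+P////AA4AAAAAAf//////gAAAAAAAAf//////wAAAAAAAAP//////4AAAAAAAAP//////4AAAAAAAAP/////x4AAAAAAAAP////+A8AAAAAAAAP////gAcAAAAAAAAH///+AAOAAAAAAAAH///+AAGAAAAAAAAH///8AAAAAAAAAAAH///8AAAAAAAAAAAD///8AAAAAAAAAAAD///8AAAAAAAAAAAD///8AAAAAAAAAAAD///8AAAAAAAAAAAD///8AAAAAAAAAAAB///8AAAAAAAAAAAB/n/8AAAAAAAAAAAB/H/+AAAAAAAAAAAB+H/+AAAAAAAAAAAB+H/+AAAAAAAAAAAB+H/+AAAAAAAAAAAB+D//AAAAAAAAAAAA/D//AAAAAAAAAAAA/D//AAAAAAAAAAAAfj//AAAAAAAAAAAAfj//gAAAAAAAAAAAHz//wAAAAAAAAAAADz//wAAAAAAAAAAAB///4AAAAAAAAAAAA///4AAAAAAAAAAAA///8AAAAAAAAAAAA///8AAAAAAAAAAAA///8AAAAAAAAAAAA///8AAAAAAAAAAAB///8AAAAAAAAAAAH///8AAAAAAAAAAAP///8AAAAAAAAAAAf///8AAAAAAAAAAAf///8AAAAAAAAAAAP///+AAAAAAAAAAAH///+AAAAAAAAAAAB////AAAAAAAAAAAA////AAAAAAAAAAAAf///AAAAAAAAAAAAH/D/gAAAAAAAAAAAB8A/gAAAAAAAAAAAAAAfAAAAAAAAAAAAAAAPAAAA="/>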